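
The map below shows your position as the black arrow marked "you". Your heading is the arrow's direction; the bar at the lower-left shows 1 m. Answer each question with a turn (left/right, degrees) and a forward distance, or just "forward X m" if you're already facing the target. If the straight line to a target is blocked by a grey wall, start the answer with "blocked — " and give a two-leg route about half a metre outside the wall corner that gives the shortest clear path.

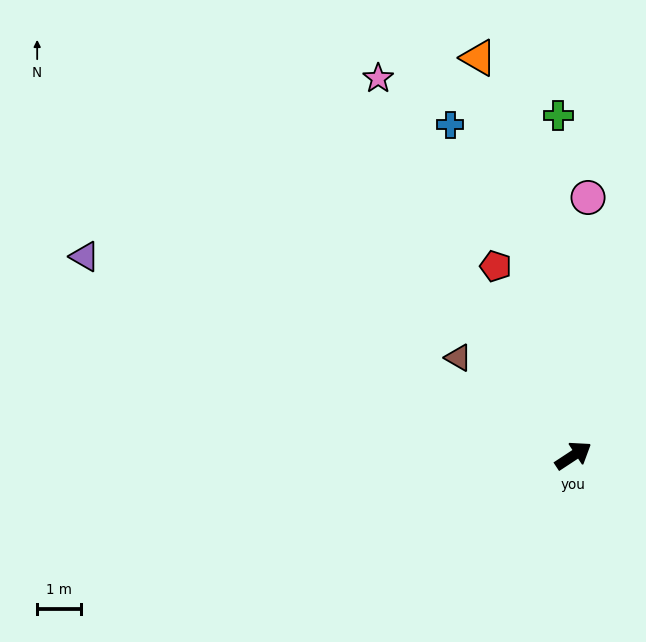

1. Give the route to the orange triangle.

turn left 70°, forward 9.3 m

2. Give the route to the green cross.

turn left 59°, forward 7.8 m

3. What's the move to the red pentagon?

turn left 79°, forward 4.7 m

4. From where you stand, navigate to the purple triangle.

turn left 125°, forward 12.0 m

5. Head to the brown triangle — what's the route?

turn left 106°, forward 3.4 m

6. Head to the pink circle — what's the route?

turn left 53°, forward 5.9 m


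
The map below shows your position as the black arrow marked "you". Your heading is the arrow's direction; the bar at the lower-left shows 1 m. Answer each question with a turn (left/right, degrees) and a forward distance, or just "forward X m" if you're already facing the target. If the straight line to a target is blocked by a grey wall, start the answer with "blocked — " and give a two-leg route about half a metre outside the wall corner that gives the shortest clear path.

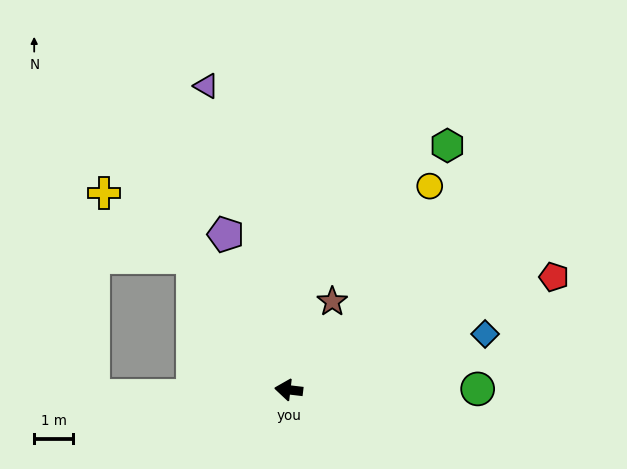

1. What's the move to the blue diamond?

turn right 157°, forward 5.2 m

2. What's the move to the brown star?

turn right 110°, forward 2.5 m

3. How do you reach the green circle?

turn right 173°, forward 4.9 m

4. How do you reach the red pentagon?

turn right 150°, forward 7.4 m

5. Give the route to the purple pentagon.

turn right 61°, forward 4.3 m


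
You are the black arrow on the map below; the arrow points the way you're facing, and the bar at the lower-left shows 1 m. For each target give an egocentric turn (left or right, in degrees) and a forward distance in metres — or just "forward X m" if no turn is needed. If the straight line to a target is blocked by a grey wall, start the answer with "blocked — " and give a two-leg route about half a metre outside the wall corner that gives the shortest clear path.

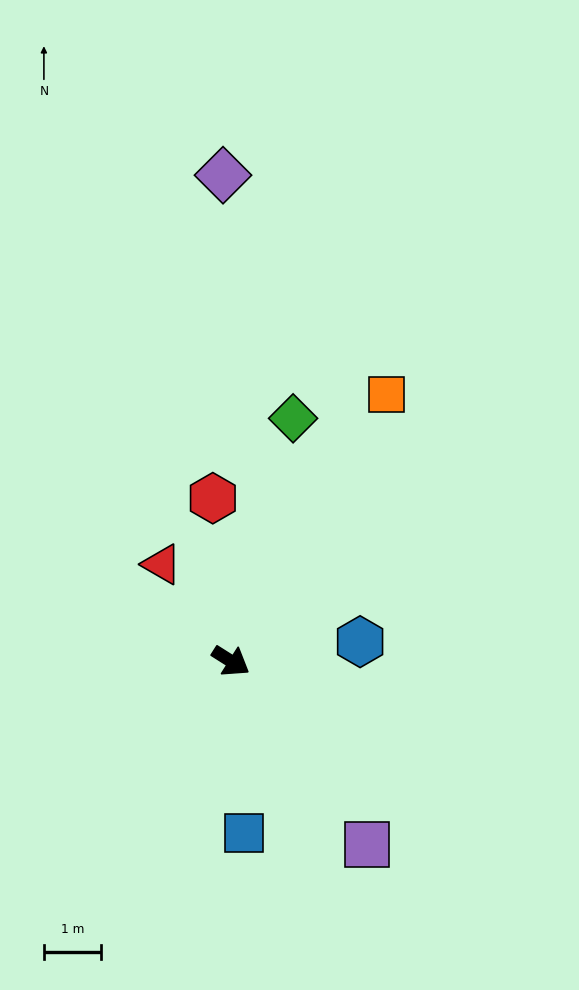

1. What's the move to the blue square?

turn right 53°, forward 3.0 m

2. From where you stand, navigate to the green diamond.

turn left 108°, forward 4.4 m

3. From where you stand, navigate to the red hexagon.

turn left 129°, forward 2.9 m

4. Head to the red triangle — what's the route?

turn left 158°, forward 2.1 m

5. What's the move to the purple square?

turn right 21°, forward 4.0 m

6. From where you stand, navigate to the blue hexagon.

turn left 41°, forward 2.3 m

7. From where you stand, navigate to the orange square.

turn left 92°, forward 5.4 m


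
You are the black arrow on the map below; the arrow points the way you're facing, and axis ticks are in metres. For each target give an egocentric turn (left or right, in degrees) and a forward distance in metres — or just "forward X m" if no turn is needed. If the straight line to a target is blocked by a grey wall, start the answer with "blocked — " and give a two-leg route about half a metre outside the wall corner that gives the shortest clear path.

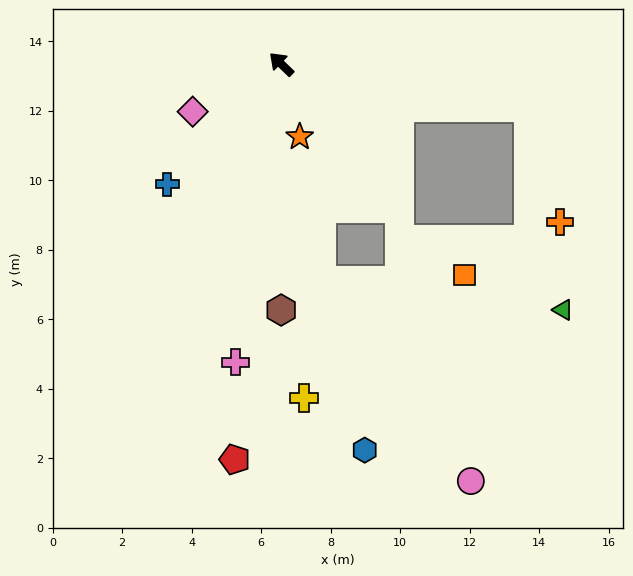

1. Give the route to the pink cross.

turn left 125°, forward 8.7 m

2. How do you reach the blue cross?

turn left 90°, forward 4.8 m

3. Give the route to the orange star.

turn left 148°, forward 2.2 m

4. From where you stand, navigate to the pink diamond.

turn left 72°, forward 2.9 m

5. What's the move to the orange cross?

blocked — turn right 146°, forward 7.2 m, then turn right 65°, forward 3.4 m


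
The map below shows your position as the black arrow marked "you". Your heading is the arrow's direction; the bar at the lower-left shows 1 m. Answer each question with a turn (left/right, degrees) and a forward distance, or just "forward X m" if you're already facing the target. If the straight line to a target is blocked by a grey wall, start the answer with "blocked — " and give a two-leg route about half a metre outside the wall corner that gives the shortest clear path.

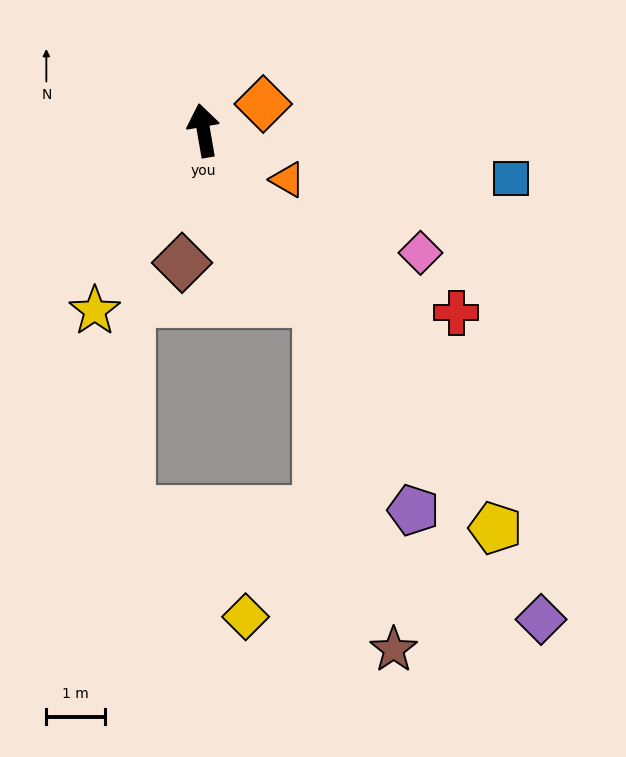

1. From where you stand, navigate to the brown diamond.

turn left 161°, forward 2.3 m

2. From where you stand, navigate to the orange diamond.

turn right 76°, forward 1.1 m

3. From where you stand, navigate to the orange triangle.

turn right 130°, forward 1.7 m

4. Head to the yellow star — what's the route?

turn left 139°, forward 3.6 m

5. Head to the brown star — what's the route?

blocked — turn right 156°, forward 3.5 m, then turn right 21°, forward 6.1 m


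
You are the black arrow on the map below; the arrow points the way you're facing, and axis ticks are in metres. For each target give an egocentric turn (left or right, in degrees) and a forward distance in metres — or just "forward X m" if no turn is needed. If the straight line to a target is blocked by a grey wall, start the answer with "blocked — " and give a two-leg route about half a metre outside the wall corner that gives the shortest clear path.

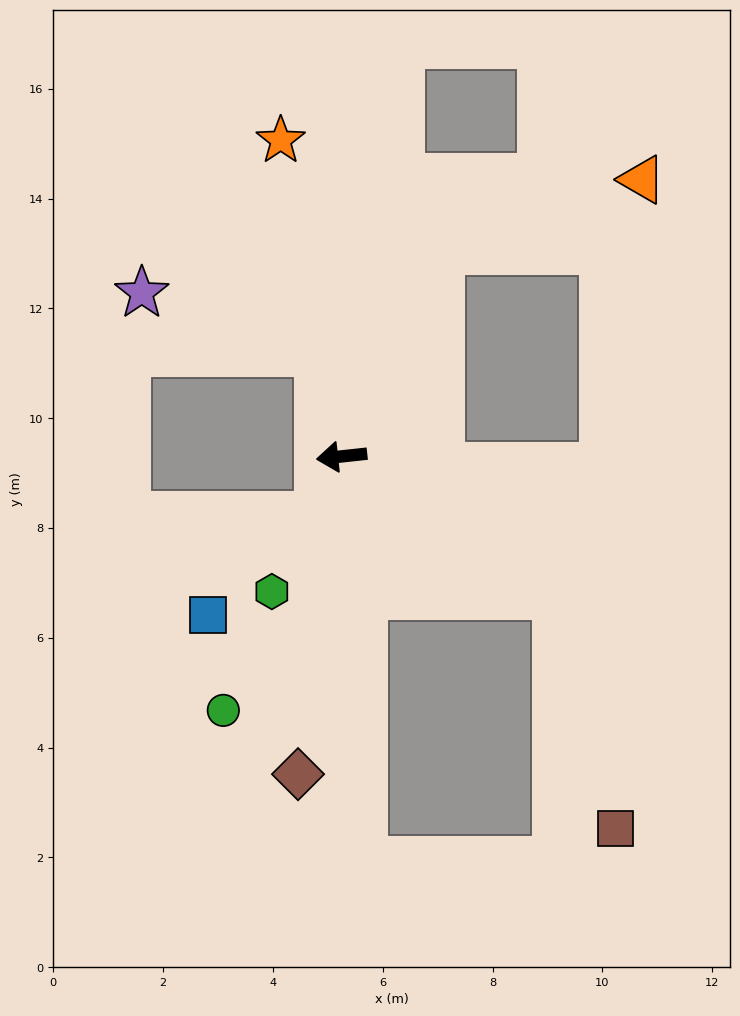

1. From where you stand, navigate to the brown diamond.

turn left 76°, forward 5.8 m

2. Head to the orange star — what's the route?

turn right 85°, forward 5.9 m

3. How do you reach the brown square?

blocked — turn left 141°, forward 4.7 m, then turn right 43°, forward 4.4 m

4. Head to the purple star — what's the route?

blocked — turn right 83°, forward 1.9 m, then turn left 58°, forward 3.4 m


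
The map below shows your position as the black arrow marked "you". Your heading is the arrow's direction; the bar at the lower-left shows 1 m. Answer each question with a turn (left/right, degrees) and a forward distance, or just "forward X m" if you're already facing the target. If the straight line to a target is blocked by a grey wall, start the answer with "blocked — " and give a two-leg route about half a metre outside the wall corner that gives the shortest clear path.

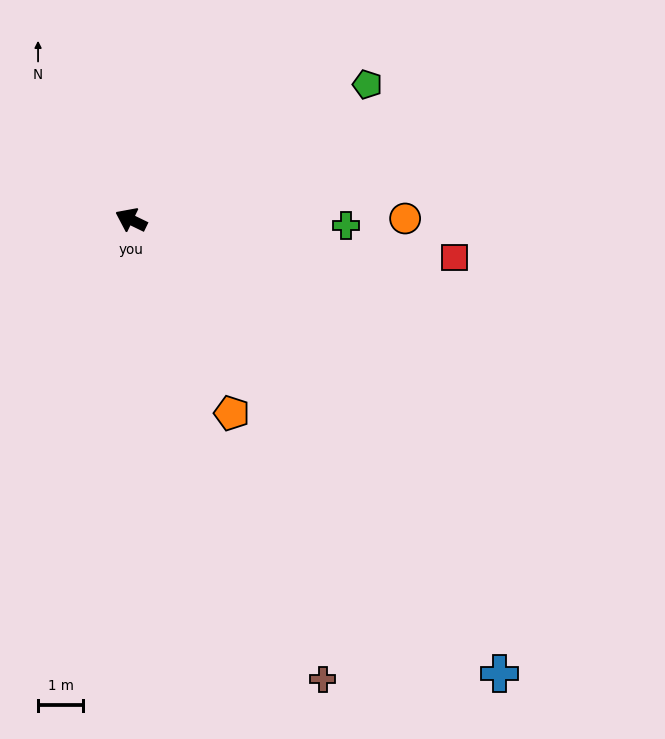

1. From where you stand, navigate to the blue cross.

turn left 155°, forward 12.9 m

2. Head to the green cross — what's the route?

turn right 156°, forward 4.7 m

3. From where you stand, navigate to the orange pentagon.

turn left 143°, forward 4.8 m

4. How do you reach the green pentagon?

turn right 124°, forward 6.0 m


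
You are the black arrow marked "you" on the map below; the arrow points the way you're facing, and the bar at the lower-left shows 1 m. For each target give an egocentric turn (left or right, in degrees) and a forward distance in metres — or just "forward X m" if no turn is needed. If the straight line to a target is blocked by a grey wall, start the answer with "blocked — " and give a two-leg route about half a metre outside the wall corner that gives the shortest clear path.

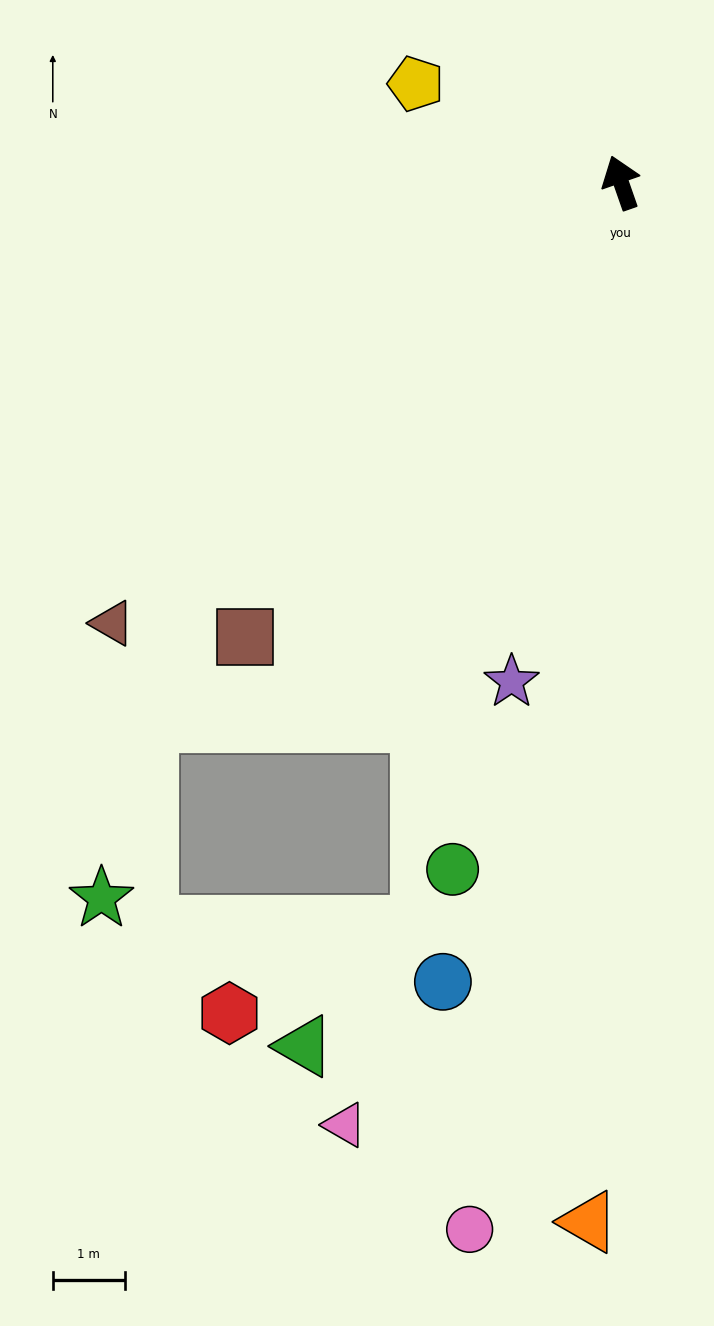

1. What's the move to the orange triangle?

turn left 159°, forward 14.4 m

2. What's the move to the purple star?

turn left 148°, forward 7.1 m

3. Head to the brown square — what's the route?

turn left 121°, forward 8.2 m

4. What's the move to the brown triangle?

turn left 112°, forward 9.3 m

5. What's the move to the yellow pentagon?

turn left 45°, forward 3.2 m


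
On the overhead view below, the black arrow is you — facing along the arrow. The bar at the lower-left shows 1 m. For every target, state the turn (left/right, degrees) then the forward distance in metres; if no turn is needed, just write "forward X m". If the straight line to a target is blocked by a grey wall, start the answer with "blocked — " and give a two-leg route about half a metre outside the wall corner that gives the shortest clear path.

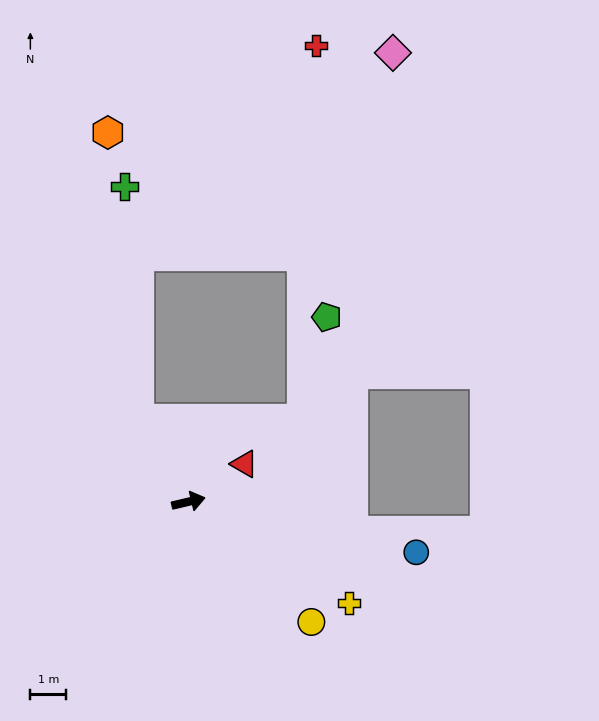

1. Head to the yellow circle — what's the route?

turn right 58°, forward 4.8 m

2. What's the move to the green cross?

blocked — turn left 107°, forward 2.7 m, then turn right 27°, forward 6.5 m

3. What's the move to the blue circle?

turn right 26°, forward 6.5 m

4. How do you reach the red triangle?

turn left 21°, forward 1.9 m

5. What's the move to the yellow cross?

turn right 46°, forward 5.3 m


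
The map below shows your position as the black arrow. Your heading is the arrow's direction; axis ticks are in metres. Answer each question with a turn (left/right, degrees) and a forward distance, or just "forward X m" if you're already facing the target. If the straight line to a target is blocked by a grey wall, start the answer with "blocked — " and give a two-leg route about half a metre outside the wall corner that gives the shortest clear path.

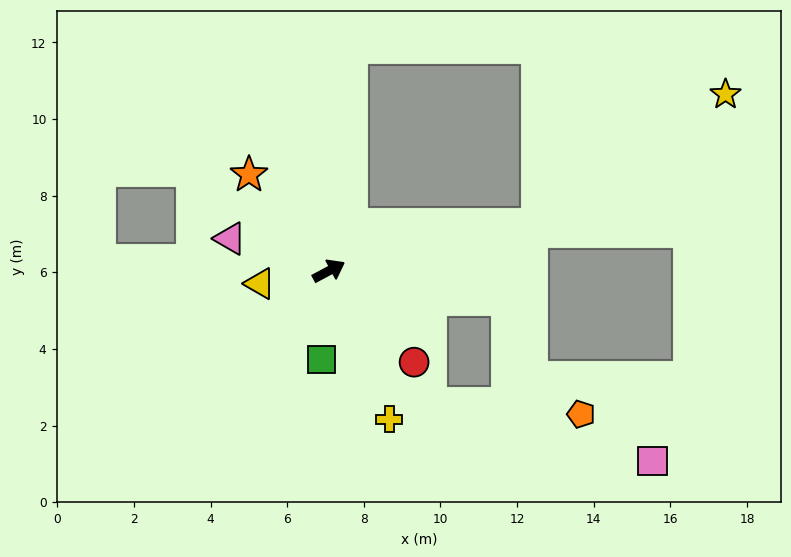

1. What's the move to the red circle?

turn right 75°, forward 3.3 m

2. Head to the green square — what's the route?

turn right 123°, forward 2.3 m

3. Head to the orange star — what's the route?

turn left 102°, forward 3.3 m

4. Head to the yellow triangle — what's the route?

turn left 162°, forward 1.8 m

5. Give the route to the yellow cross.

turn right 96°, forward 4.2 m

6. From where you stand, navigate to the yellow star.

blocked — turn right 15°, forward 5.6 m, then turn left 21°, forward 6.0 m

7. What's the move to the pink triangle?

turn left 134°, forward 2.7 m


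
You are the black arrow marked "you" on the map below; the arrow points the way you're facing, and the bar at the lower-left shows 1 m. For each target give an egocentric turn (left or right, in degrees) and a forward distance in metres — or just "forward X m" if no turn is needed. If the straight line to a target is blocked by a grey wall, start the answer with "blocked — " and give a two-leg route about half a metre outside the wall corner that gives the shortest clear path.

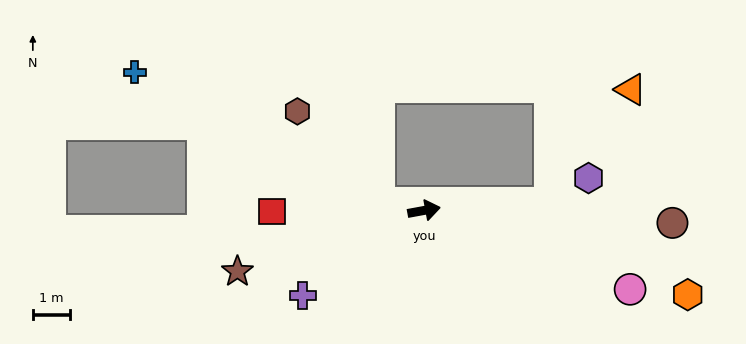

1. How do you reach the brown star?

turn right 172°, forward 5.2 m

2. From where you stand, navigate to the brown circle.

turn right 13°, forward 6.6 m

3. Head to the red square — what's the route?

turn left 170°, forward 4.0 m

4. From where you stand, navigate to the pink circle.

turn right 31°, forward 5.9 m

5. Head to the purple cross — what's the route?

turn right 155°, forward 3.9 m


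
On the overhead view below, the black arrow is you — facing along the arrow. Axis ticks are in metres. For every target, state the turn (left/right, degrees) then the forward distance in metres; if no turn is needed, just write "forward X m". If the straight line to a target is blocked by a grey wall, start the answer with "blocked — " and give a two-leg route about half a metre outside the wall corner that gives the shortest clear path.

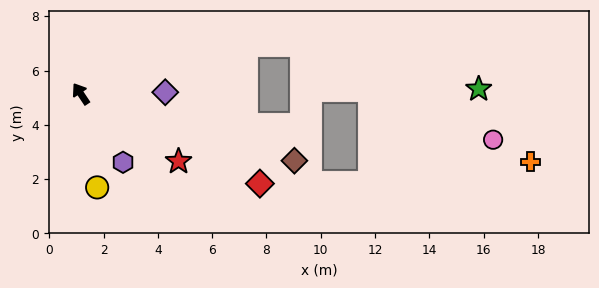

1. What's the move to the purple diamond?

turn right 123°, forward 3.1 m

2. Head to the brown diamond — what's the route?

turn right 141°, forward 8.2 m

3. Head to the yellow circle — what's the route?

turn left 156°, forward 3.5 m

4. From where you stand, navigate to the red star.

turn right 158°, forward 4.4 m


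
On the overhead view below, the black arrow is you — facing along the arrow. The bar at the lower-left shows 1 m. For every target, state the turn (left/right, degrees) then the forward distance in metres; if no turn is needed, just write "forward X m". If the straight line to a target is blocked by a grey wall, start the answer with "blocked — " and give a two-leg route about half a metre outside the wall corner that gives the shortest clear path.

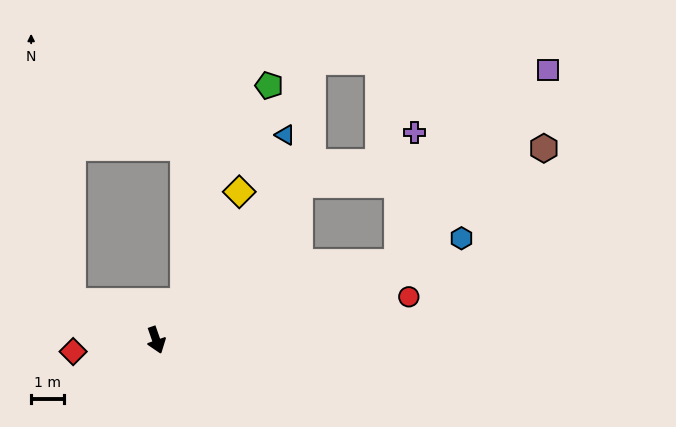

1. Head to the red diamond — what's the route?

turn right 101°, forward 2.5 m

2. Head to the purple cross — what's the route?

blocked — turn left 88°, forward 7.6 m, then turn left 66°, forward 4.0 m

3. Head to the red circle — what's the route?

turn left 80°, forward 7.7 m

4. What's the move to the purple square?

blocked — turn left 88°, forward 7.6 m, then turn left 35°, forward 7.4 m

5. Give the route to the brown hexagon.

blocked — turn left 88°, forward 7.6 m, then turn left 21°, forward 5.6 m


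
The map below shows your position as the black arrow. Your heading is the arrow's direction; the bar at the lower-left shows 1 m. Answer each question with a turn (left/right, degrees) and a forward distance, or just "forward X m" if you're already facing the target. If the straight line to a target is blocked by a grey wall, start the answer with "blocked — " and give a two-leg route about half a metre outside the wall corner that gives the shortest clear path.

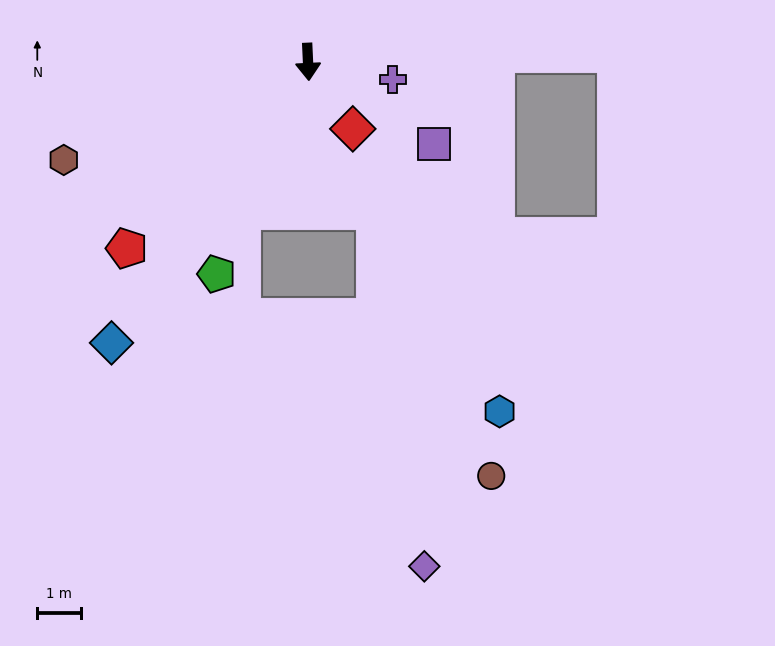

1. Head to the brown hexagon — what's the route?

turn right 71°, forward 6.0 m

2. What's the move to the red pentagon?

turn right 47°, forward 5.9 m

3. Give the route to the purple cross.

turn left 75°, forward 2.0 m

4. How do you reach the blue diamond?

turn right 38°, forward 7.8 m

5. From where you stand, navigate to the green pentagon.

turn right 26°, forward 5.2 m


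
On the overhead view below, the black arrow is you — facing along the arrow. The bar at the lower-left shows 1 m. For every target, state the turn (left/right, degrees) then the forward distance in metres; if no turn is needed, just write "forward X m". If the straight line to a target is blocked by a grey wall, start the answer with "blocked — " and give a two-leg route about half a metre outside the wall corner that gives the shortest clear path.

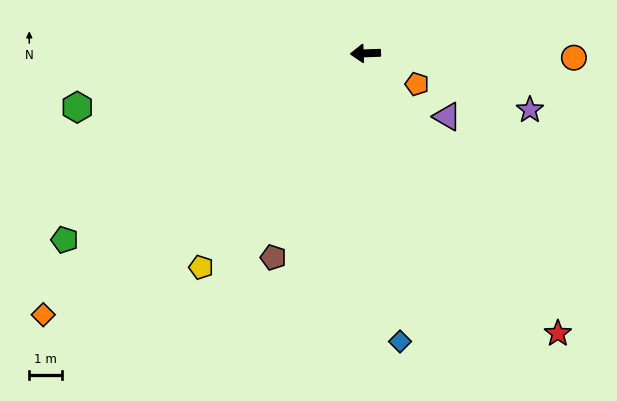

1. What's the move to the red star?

turn left 122°, forward 10.3 m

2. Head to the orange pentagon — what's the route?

turn left 147°, forward 1.8 m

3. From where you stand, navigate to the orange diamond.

turn left 37°, forward 12.6 m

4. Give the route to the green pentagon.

turn left 30°, forward 10.7 m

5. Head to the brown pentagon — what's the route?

turn left 64°, forward 6.8 m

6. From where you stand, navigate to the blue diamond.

turn left 95°, forward 8.8 m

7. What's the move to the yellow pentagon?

turn left 50°, forward 8.2 m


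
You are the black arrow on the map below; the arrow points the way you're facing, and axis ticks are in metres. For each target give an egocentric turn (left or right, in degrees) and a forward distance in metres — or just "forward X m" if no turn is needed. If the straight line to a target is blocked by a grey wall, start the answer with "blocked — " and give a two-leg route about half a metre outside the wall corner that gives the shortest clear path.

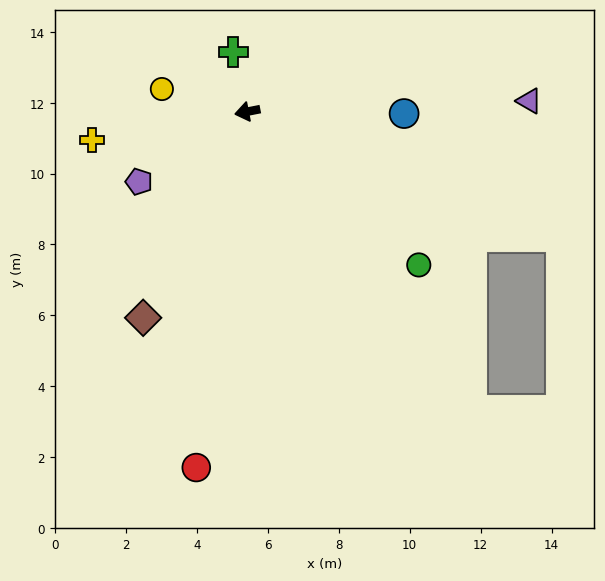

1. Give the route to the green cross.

turn right 88°, forward 1.7 m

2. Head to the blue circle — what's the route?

turn left 168°, forward 4.4 m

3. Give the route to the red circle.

turn left 71°, forward 10.1 m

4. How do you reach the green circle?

turn left 127°, forward 6.5 m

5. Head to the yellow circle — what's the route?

turn right 26°, forward 2.5 m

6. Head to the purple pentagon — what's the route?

turn left 22°, forward 3.6 m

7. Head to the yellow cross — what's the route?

forward 4.4 m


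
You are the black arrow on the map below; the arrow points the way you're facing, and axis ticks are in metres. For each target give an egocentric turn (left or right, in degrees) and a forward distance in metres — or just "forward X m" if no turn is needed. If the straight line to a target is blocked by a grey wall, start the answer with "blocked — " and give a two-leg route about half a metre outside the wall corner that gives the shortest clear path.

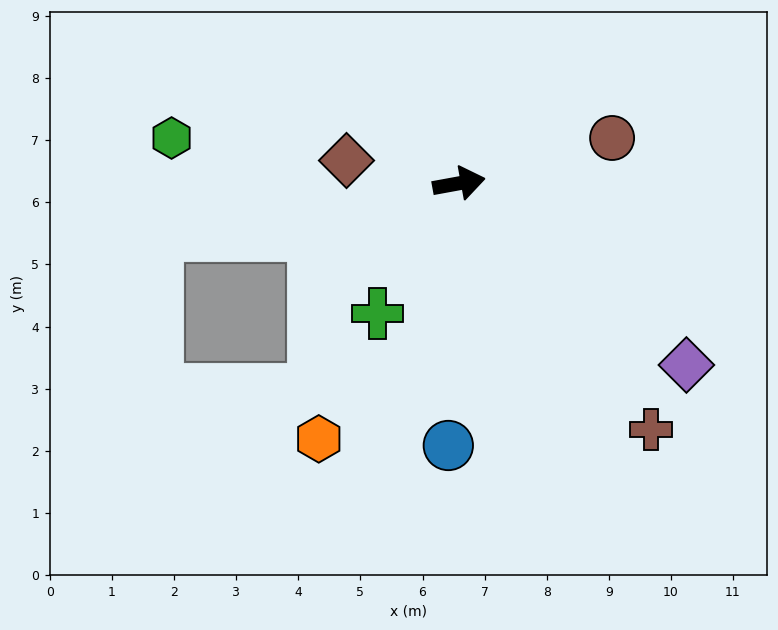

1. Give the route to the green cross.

turn right 132°, forward 2.5 m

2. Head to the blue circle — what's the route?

turn right 103°, forward 4.2 m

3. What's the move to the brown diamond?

turn left 158°, forward 1.8 m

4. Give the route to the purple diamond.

turn right 49°, forward 4.7 m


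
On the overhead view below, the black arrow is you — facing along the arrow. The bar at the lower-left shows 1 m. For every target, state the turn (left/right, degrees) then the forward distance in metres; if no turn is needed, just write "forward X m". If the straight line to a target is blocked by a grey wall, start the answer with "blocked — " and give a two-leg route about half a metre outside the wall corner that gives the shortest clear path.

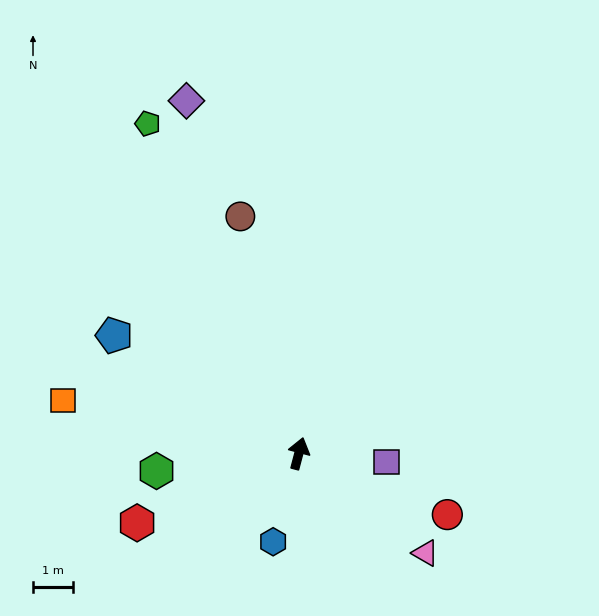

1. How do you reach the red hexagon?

turn left 128°, forward 4.4 m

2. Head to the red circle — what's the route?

turn right 98°, forward 4.0 m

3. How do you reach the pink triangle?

turn right 113°, forward 4.0 m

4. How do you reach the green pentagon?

turn left 39°, forward 9.1 m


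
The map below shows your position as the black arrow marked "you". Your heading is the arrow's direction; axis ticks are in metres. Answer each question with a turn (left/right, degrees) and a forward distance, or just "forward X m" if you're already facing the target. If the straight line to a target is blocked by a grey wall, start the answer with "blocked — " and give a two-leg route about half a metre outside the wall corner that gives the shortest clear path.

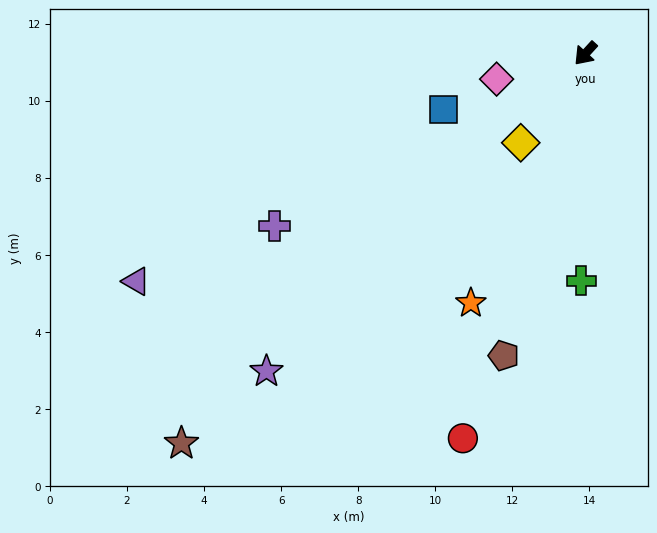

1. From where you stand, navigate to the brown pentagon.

turn left 27°, forward 8.1 m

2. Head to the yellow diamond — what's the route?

turn left 6°, forward 2.9 m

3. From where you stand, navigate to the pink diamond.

turn right 32°, forward 2.4 m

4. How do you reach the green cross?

turn left 41°, forward 5.9 m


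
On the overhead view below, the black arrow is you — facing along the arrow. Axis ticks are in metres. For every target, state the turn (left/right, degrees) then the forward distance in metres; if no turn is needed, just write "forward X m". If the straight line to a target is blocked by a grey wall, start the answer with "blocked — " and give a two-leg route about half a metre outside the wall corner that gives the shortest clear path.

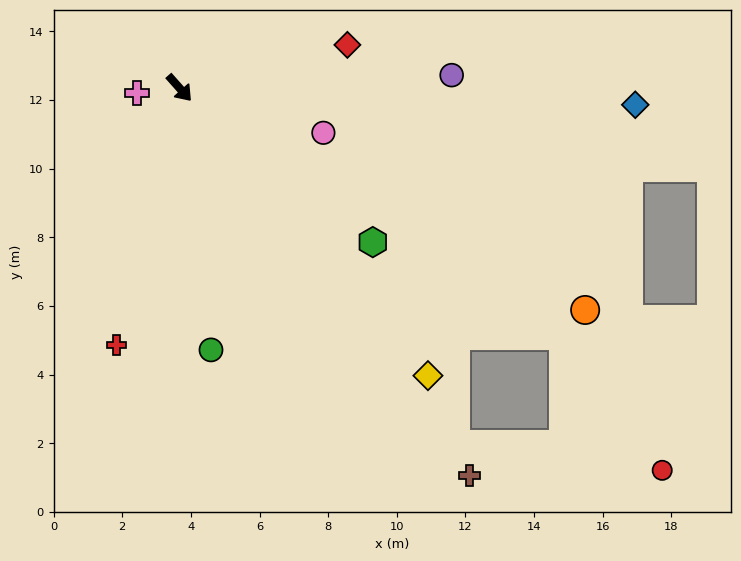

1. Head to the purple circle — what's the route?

turn left 51°, forward 7.9 m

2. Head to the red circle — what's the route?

blocked — turn left 16°, forward 13.3 m, then turn right 21°, forward 4.9 m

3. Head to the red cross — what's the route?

turn right 55°, forward 7.7 m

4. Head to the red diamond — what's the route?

turn left 63°, forward 5.1 m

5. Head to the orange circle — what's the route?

turn left 20°, forward 13.5 m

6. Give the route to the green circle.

turn right 35°, forward 7.7 m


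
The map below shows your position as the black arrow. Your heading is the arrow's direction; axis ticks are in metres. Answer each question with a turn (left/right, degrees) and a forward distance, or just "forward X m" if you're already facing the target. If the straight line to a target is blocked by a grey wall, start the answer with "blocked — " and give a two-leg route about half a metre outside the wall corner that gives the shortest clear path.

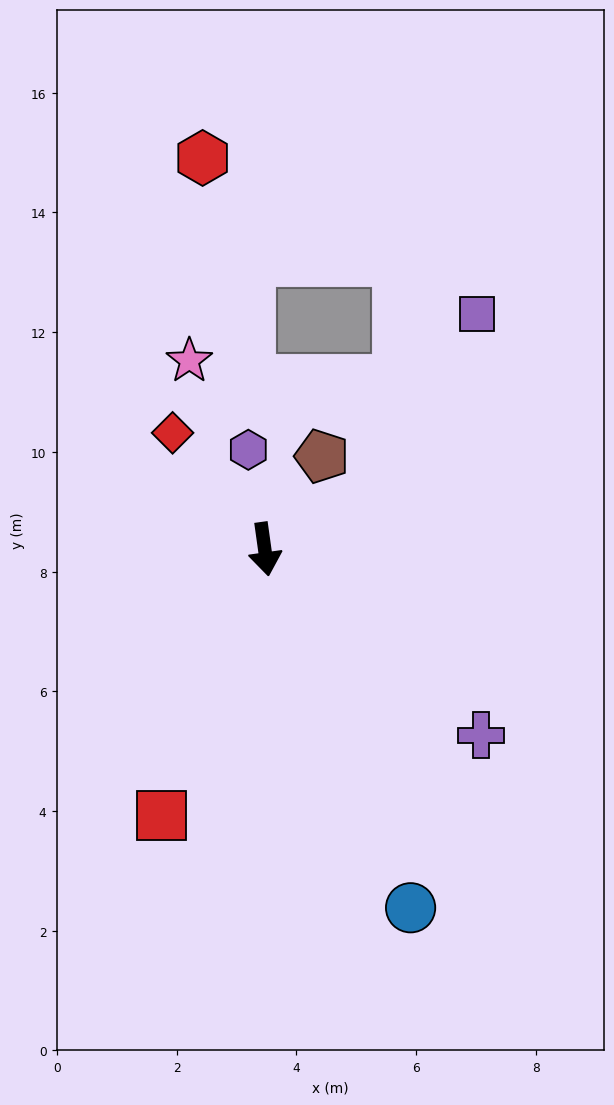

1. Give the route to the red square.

turn right 29°, forward 4.8 m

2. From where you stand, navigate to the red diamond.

turn right 150°, forward 2.5 m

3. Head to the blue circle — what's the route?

turn left 14°, forward 6.5 m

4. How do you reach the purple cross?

turn left 41°, forward 4.8 m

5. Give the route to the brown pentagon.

turn left 140°, forward 1.8 m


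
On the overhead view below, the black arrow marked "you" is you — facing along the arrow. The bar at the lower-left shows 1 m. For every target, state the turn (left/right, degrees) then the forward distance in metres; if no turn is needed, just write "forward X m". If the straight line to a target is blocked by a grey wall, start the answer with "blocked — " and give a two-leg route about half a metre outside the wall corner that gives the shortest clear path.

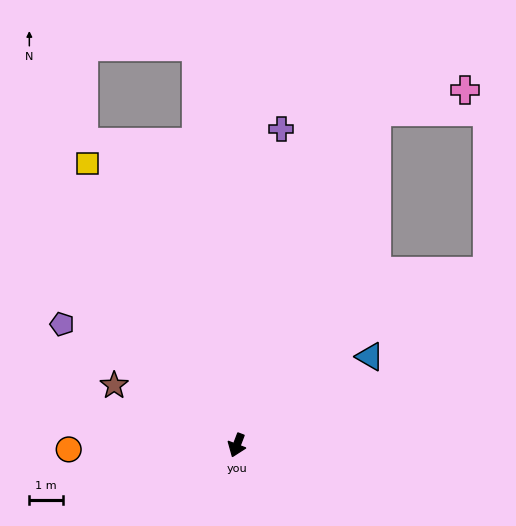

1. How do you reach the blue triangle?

turn left 145°, forward 4.7 m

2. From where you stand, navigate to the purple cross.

turn right 167°, forward 9.4 m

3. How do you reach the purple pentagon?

turn right 104°, forward 6.3 m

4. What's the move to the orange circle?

turn right 68°, forward 5.0 m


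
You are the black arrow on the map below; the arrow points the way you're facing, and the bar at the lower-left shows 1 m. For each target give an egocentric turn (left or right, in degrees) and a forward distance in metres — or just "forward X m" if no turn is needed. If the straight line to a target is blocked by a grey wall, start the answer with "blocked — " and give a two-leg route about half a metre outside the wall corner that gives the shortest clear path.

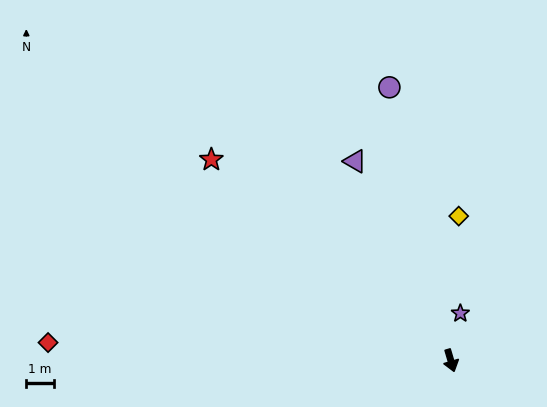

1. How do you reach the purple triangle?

turn right 171°, forward 8.0 m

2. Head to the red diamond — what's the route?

turn right 109°, forward 14.6 m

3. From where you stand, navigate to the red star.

turn right 146°, forward 11.3 m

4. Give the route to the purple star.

turn left 152°, forward 1.7 m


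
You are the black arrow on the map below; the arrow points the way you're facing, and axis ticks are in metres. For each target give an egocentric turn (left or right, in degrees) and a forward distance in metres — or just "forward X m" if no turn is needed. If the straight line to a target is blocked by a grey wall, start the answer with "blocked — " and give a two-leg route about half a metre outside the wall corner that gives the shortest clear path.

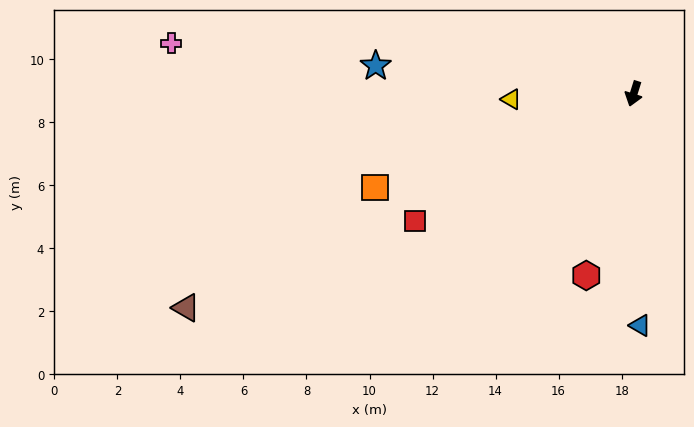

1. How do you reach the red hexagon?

turn left 3°, forward 6.0 m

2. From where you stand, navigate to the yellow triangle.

turn right 70°, forward 3.9 m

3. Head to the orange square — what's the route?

turn right 53°, forward 8.7 m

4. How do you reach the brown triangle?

turn right 47°, forward 15.7 m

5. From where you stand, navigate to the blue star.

turn right 79°, forward 8.2 m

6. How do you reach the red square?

turn right 42°, forward 8.0 m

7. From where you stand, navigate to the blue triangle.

turn left 19°, forward 7.4 m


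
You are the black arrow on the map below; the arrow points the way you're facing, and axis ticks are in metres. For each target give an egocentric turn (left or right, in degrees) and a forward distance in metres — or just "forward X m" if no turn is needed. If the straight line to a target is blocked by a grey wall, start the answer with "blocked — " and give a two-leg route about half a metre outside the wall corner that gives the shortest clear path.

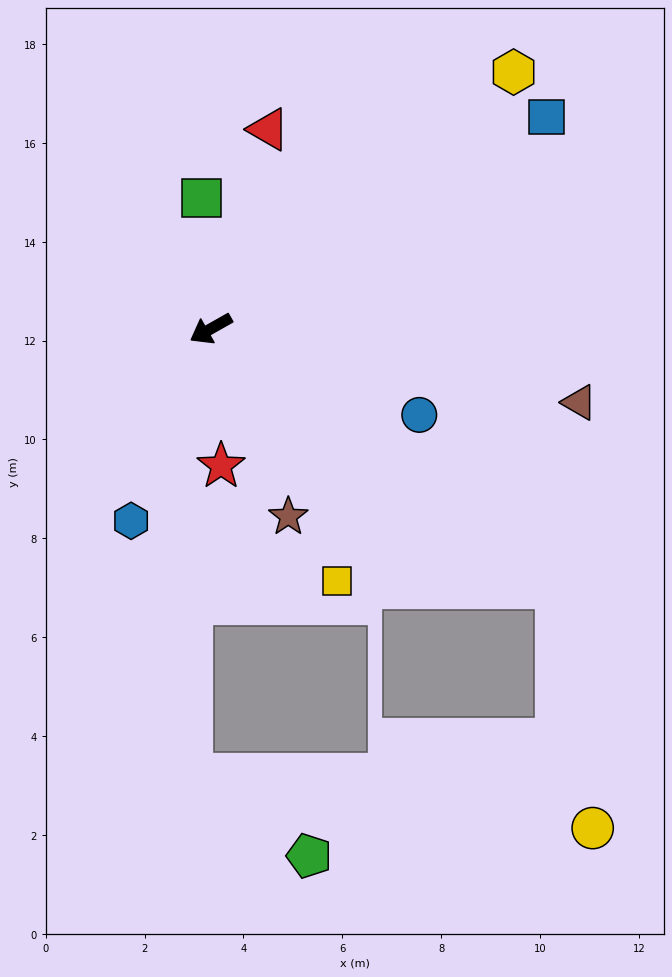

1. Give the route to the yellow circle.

blocked — turn left 114°, forward 8.7 m, then turn right 45°, forward 4.9 m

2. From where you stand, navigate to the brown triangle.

turn left 139°, forward 7.6 m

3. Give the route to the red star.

turn left 65°, forward 2.8 m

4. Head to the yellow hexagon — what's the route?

turn right 169°, forward 8.0 m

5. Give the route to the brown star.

turn left 83°, forward 4.1 m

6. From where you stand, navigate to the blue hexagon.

turn left 38°, forward 4.2 m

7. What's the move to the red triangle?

turn right 136°, forward 4.2 m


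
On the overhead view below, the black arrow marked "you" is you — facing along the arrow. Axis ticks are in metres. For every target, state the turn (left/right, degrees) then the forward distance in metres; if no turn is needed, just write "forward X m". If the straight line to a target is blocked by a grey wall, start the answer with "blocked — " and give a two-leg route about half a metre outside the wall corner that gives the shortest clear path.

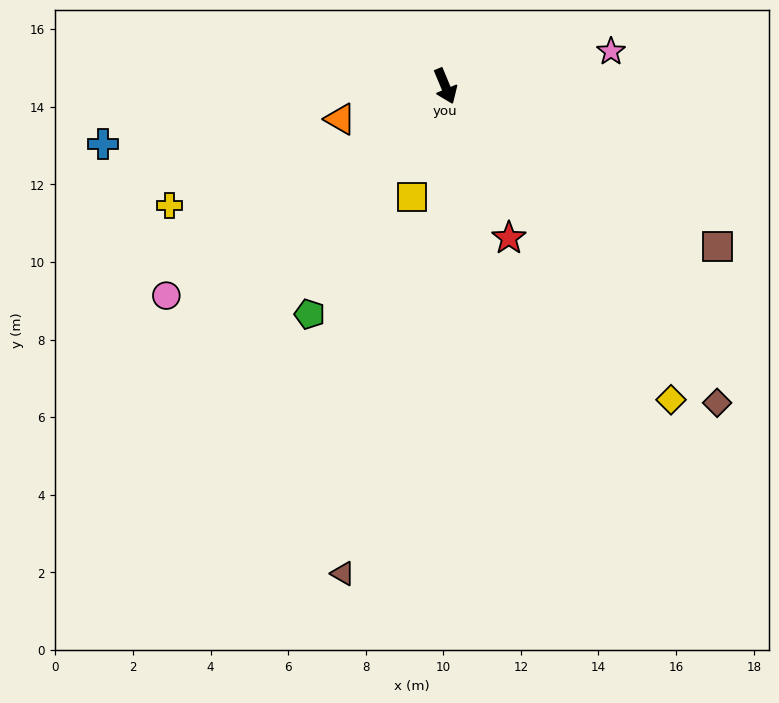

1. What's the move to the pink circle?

turn right 76°, forward 9.0 m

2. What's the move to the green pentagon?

turn right 53°, forward 6.8 m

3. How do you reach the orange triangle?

turn right 95°, forward 2.8 m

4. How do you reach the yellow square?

turn right 39°, forward 3.0 m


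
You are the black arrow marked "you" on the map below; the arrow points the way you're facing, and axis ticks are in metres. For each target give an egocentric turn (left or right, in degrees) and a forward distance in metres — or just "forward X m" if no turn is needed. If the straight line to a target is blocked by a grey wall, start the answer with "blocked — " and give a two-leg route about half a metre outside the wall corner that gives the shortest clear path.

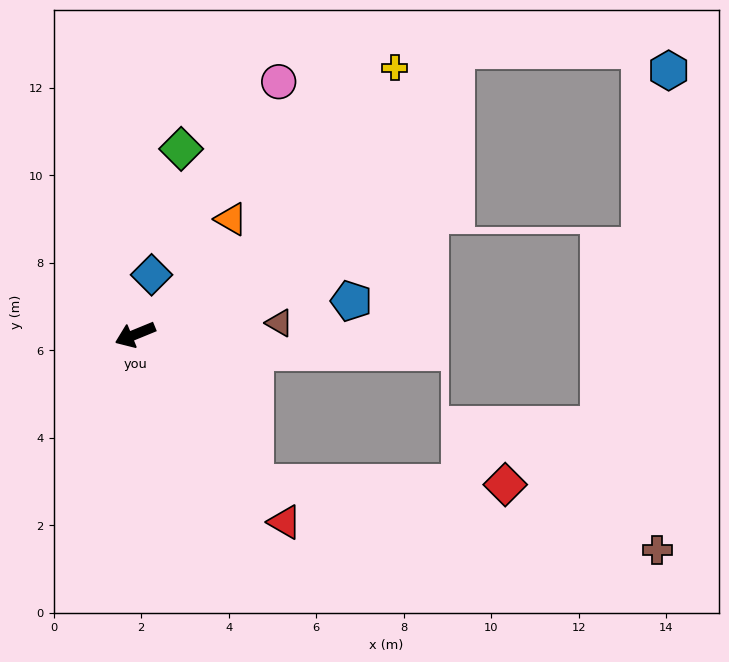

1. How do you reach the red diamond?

blocked — turn left 107°, forward 4.4 m, then turn left 50°, forward 5.7 m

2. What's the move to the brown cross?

blocked — turn left 107°, forward 4.4 m, then turn left 41°, forward 9.3 m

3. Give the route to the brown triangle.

turn left 162°, forward 3.3 m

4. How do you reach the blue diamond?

turn right 128°, forward 1.4 m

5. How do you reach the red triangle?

turn left 106°, forward 5.5 m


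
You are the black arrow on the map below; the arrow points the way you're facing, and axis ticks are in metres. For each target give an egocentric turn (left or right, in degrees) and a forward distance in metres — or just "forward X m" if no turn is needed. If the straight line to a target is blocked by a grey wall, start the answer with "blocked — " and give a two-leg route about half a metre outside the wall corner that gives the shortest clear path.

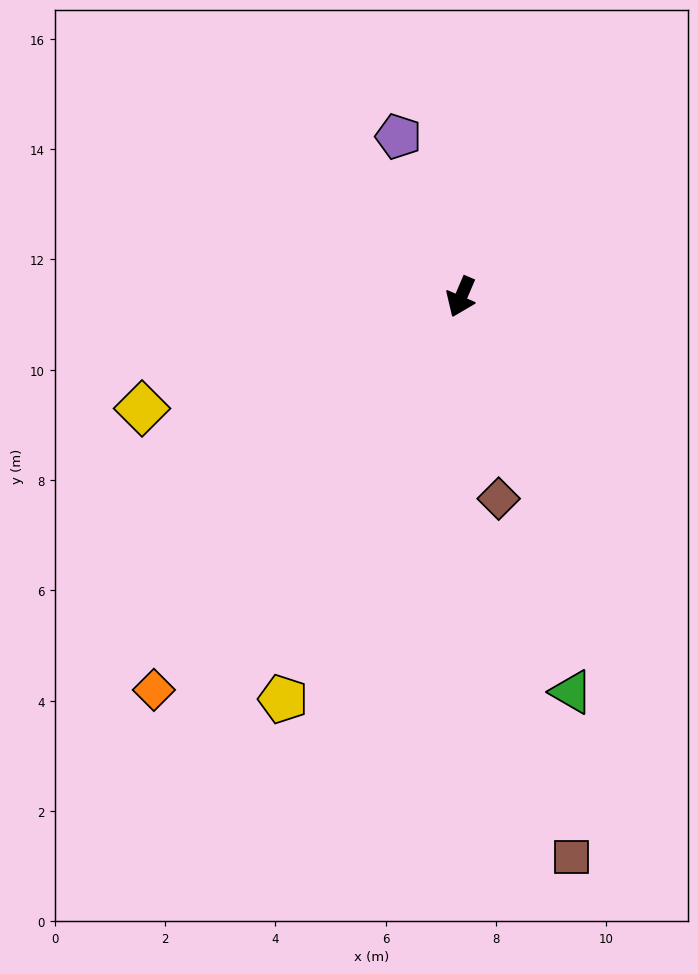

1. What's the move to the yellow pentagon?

forward 8.0 m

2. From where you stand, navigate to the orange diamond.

turn right 15°, forward 9.0 m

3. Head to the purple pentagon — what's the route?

turn right 135°, forward 3.1 m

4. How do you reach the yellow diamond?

turn right 48°, forward 6.1 m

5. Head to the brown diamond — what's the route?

turn left 34°, forward 3.7 m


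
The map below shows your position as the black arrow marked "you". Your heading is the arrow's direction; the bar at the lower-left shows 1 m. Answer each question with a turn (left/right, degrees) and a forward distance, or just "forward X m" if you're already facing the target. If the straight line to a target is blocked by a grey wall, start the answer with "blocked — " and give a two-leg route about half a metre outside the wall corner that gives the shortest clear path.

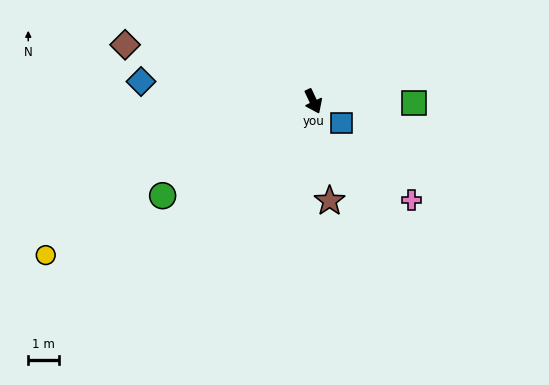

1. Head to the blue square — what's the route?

turn left 27°, forward 1.1 m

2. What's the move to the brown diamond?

turn right 132°, forward 6.3 m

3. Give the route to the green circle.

turn right 83°, forward 5.7 m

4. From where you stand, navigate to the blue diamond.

turn right 122°, forward 5.6 m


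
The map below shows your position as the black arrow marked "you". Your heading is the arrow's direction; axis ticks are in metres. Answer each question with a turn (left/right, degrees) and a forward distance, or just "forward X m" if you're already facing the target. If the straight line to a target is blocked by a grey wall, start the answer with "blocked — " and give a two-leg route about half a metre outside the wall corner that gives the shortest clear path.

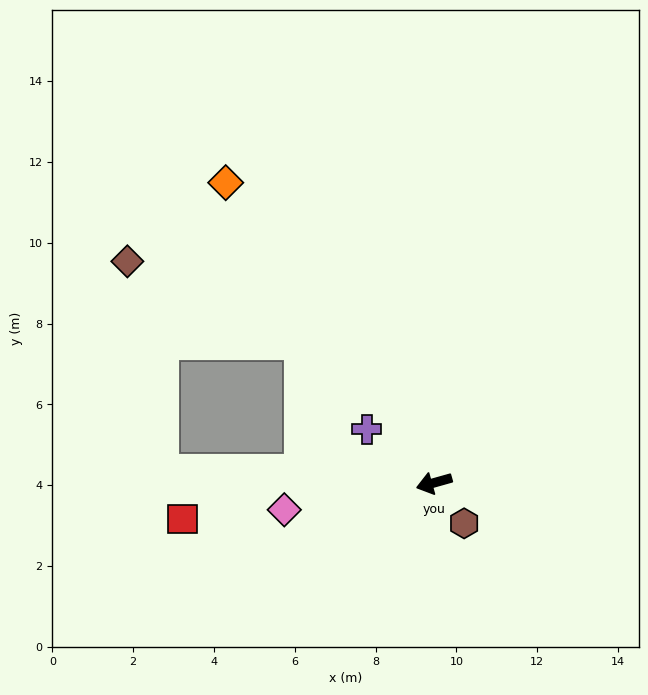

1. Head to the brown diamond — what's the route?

blocked — turn right 18°, forward 6.8 m, then turn right 78°, forward 5.3 m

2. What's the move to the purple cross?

turn right 54°, forward 2.1 m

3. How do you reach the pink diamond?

turn right 5°, forward 3.8 m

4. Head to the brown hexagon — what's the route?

turn left 111°, forward 1.2 m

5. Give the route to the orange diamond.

turn right 71°, forward 9.0 m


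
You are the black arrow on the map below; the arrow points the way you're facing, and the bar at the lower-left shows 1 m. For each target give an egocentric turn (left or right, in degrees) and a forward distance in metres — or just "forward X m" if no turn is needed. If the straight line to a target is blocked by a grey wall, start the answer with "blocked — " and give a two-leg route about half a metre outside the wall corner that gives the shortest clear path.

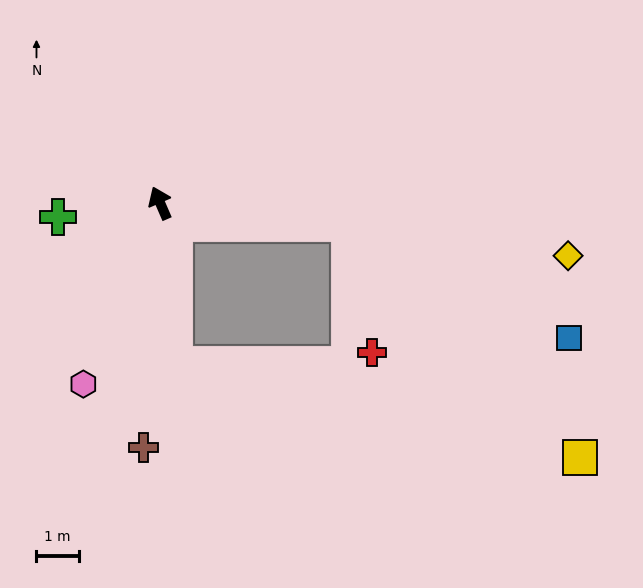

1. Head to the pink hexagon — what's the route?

turn left 134°, forward 4.6 m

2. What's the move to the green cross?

turn left 74°, forward 2.4 m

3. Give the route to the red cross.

blocked — turn right 120°, forward 4.5 m, then turn right 74°, forward 3.1 m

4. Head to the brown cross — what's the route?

turn left 153°, forward 5.8 m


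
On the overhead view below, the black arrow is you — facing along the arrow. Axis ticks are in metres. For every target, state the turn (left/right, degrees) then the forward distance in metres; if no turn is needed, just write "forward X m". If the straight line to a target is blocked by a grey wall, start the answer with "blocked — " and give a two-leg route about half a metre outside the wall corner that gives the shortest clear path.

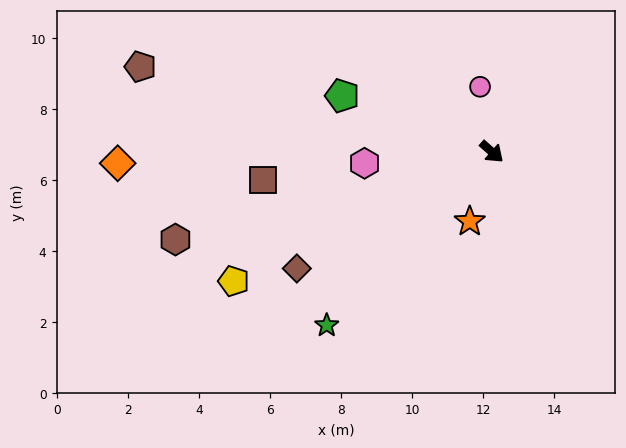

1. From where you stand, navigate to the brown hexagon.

turn right 123°, forward 9.2 m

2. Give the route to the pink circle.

turn left 142°, forward 1.9 m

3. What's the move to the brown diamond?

turn right 108°, forward 6.4 m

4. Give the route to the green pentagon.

turn right 159°, forward 4.5 m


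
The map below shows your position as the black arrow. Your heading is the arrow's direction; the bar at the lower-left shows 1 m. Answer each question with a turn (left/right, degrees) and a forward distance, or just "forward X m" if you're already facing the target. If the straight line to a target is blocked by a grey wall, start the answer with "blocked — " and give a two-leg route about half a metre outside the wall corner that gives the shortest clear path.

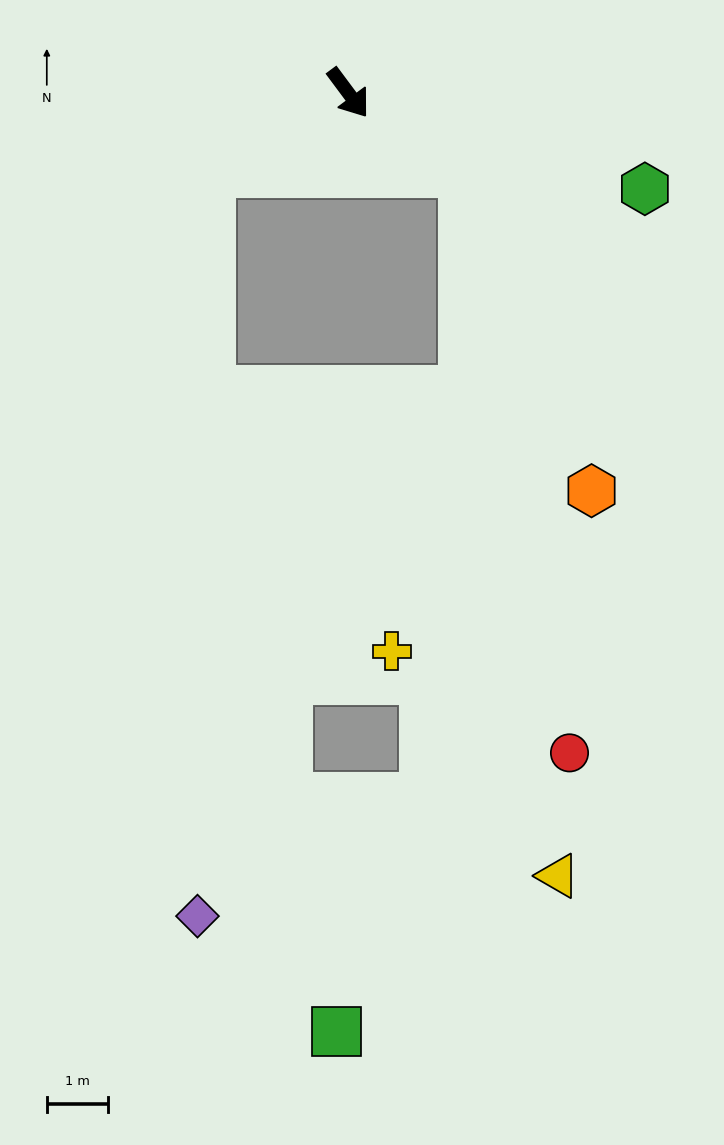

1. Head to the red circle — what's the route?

blocked — turn left 19°, forward 2.3 m, then turn right 45°, forward 9.7 m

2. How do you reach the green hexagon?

turn left 35°, forward 5.1 m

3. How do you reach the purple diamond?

blocked — turn right 97°, forward 2.6 m, then turn left 59°, forward 12.2 m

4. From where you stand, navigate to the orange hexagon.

blocked — turn left 19°, forward 2.3 m, then turn right 34°, forward 5.6 m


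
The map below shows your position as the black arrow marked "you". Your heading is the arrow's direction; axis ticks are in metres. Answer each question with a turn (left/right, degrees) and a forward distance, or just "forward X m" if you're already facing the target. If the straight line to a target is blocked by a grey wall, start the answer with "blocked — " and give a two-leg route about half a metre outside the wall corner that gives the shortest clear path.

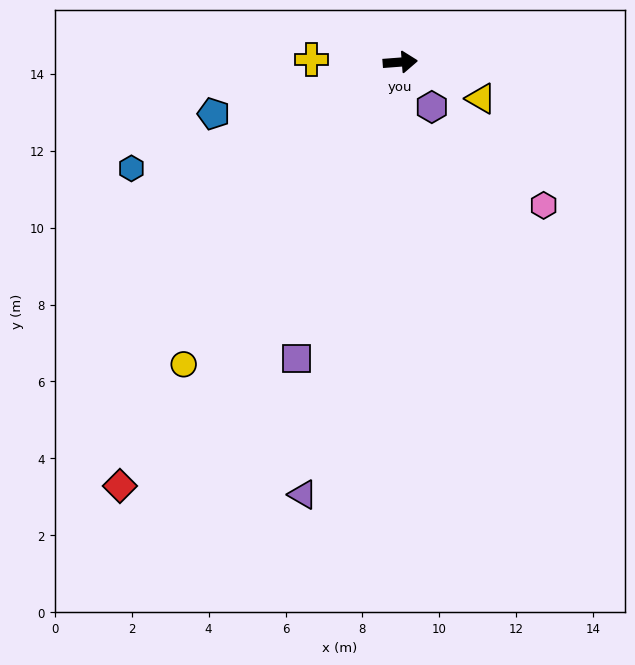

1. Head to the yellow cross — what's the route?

turn left 174°, forward 2.3 m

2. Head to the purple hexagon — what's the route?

turn right 59°, forward 1.4 m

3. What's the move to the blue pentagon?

turn right 169°, forward 5.0 m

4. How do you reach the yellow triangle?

turn right 29°, forward 2.3 m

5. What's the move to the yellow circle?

turn right 130°, forward 9.7 m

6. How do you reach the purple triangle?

turn right 107°, forward 11.5 m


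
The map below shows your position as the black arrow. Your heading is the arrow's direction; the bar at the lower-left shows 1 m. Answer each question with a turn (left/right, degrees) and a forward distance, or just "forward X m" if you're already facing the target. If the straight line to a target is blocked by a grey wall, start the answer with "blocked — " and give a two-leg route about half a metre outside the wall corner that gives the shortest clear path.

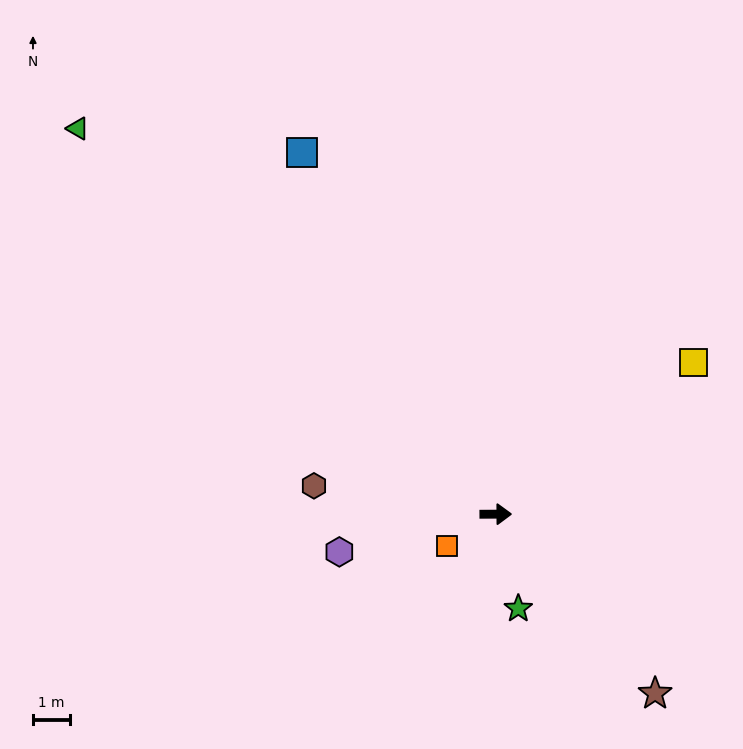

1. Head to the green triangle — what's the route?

turn left 137°, forward 15.5 m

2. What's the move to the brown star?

turn right 49°, forward 6.5 m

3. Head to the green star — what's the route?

turn right 77°, forward 2.6 m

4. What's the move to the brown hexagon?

turn left 171°, forward 5.0 m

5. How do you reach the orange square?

turn right 147°, forward 1.6 m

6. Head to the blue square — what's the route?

turn left 118°, forward 11.2 m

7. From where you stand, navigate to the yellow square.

turn left 37°, forward 6.8 m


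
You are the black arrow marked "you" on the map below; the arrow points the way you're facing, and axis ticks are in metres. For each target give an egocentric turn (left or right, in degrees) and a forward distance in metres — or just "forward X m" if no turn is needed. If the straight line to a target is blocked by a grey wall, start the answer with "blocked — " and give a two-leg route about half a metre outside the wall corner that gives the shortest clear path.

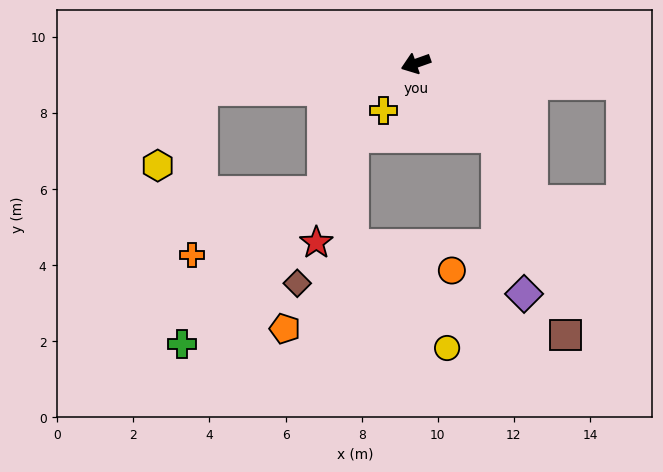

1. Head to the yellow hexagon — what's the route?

blocked — turn right 12°, forward 5.7 m, then turn left 52°, forward 2.3 m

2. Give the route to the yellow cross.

turn left 36°, forward 1.5 m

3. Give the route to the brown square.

blocked — turn left 118°, forward 2.9 m, then turn right 29°, forward 5.5 m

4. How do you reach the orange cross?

blocked — turn right 12°, forward 5.7 m, then turn left 79°, forward 4.3 m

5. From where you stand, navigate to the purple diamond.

blocked — turn left 118°, forward 2.9 m, then turn right 38°, forward 4.2 m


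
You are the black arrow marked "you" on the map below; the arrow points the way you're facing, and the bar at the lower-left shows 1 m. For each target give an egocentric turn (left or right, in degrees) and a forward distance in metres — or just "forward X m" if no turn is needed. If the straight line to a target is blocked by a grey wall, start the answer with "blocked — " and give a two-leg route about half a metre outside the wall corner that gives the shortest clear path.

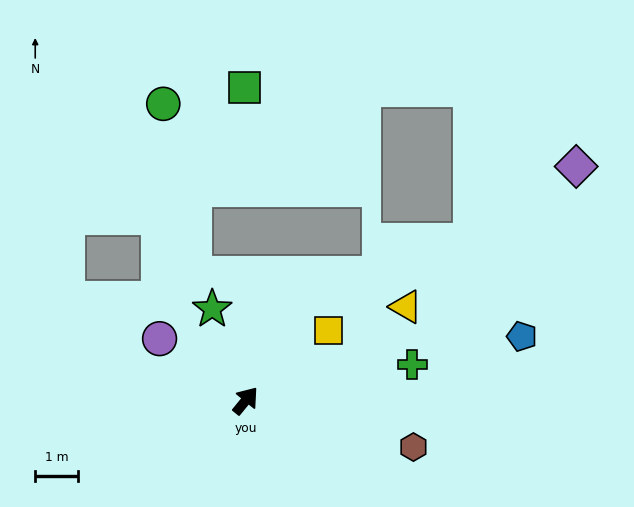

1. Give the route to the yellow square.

turn right 11°, forward 2.6 m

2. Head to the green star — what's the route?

turn left 59°, forward 2.3 m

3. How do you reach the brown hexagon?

turn right 66°, forward 4.1 m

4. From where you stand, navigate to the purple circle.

turn left 94°, forward 2.5 m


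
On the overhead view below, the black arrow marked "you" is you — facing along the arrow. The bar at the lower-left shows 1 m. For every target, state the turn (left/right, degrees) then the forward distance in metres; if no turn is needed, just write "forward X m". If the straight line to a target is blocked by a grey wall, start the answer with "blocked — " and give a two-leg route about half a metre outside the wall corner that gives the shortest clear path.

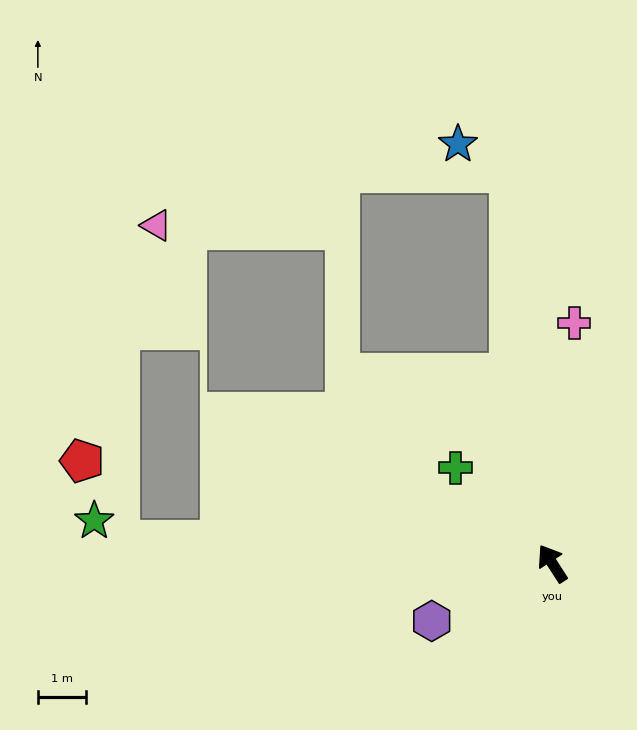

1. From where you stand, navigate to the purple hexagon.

turn left 83°, forward 2.8 m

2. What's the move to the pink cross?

turn right 38°, forward 5.0 m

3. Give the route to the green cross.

turn left 13°, forward 2.8 m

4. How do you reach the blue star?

blocked — turn right 27°, forward 8.2 m, then turn left 55°, forward 1.2 m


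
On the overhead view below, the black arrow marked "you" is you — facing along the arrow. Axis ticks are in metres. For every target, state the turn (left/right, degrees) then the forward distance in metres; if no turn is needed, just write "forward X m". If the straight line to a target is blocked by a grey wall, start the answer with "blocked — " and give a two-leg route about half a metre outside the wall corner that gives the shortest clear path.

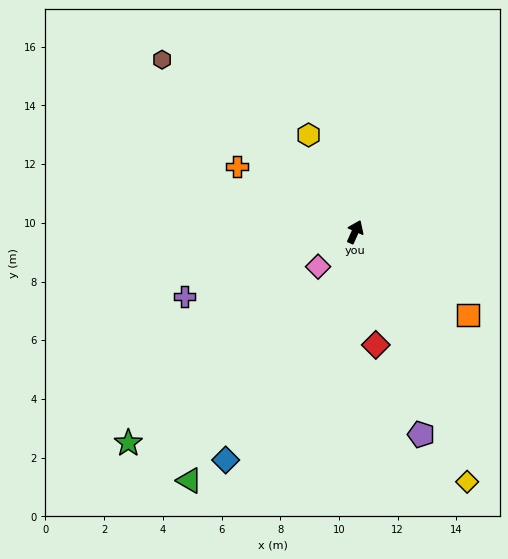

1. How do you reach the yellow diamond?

turn right 132°, forward 9.3 m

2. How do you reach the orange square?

turn right 102°, forward 4.8 m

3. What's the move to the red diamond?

turn right 145°, forward 3.9 m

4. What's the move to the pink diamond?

turn left 157°, forward 1.7 m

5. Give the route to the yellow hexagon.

turn left 50°, forward 3.7 m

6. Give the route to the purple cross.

turn left 135°, forward 6.2 m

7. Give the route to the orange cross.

turn left 85°, forward 4.6 m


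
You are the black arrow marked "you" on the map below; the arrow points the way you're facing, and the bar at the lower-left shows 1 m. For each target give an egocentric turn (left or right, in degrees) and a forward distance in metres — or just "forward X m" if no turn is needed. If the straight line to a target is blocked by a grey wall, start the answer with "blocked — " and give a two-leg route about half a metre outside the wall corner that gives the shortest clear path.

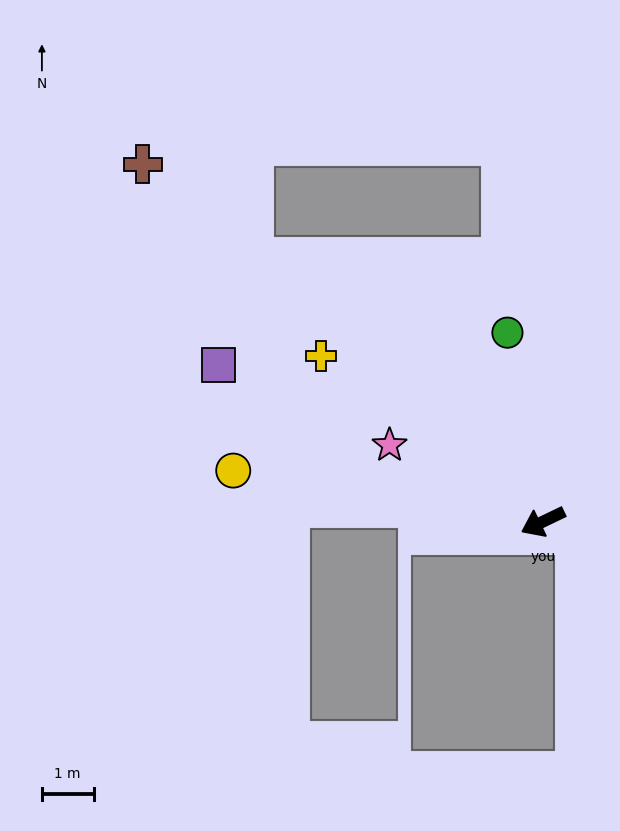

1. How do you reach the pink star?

turn right 52°, forward 3.3 m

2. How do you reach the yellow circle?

turn right 35°, forward 6.1 m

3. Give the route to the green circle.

turn right 105°, forward 3.7 m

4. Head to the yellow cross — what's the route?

turn right 62°, forward 5.4 m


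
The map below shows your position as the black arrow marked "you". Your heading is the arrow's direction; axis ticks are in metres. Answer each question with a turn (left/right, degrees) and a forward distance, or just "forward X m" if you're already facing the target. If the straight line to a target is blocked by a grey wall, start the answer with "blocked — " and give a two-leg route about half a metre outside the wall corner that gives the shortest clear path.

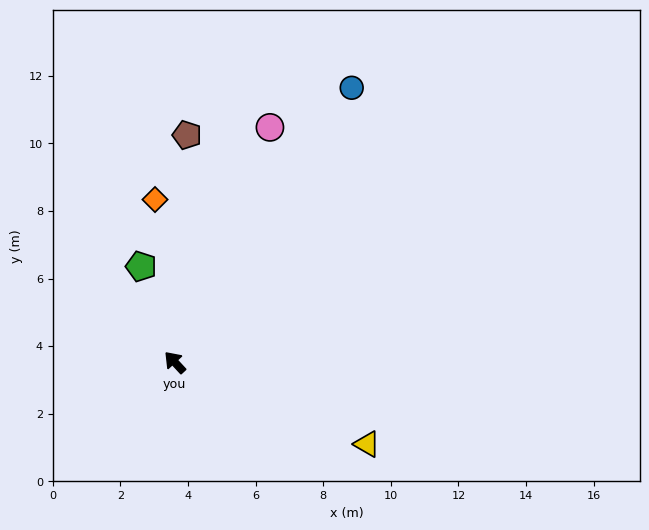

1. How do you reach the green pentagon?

turn right 23°, forward 3.0 m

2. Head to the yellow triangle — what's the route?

turn right 156°, forward 6.2 m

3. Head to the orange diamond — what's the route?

turn right 36°, forward 4.9 m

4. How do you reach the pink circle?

turn right 65°, forward 7.5 m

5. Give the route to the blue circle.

turn right 76°, forward 9.7 m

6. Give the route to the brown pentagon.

turn right 46°, forward 6.7 m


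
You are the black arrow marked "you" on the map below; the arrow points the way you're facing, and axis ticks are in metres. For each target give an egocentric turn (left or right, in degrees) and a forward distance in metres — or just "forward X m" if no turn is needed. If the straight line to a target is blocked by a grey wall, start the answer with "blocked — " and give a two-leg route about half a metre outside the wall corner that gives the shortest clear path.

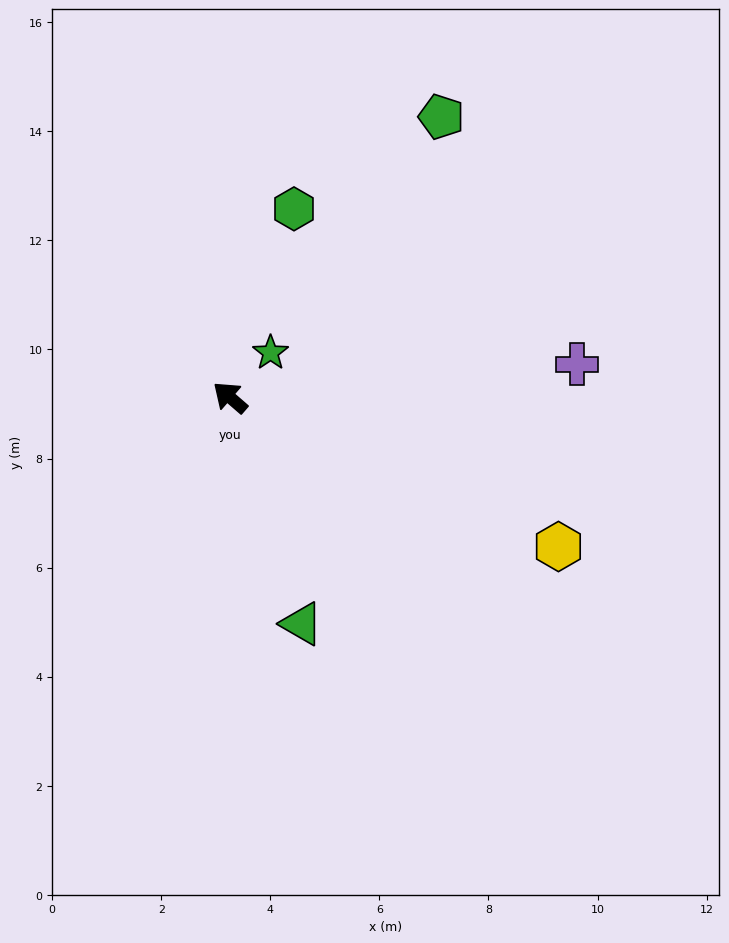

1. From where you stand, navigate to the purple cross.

turn right 134°, forward 6.4 m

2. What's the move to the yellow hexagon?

turn right 164°, forward 6.6 m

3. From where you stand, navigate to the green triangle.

turn left 148°, forward 4.4 m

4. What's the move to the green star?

turn right 91°, forward 1.1 m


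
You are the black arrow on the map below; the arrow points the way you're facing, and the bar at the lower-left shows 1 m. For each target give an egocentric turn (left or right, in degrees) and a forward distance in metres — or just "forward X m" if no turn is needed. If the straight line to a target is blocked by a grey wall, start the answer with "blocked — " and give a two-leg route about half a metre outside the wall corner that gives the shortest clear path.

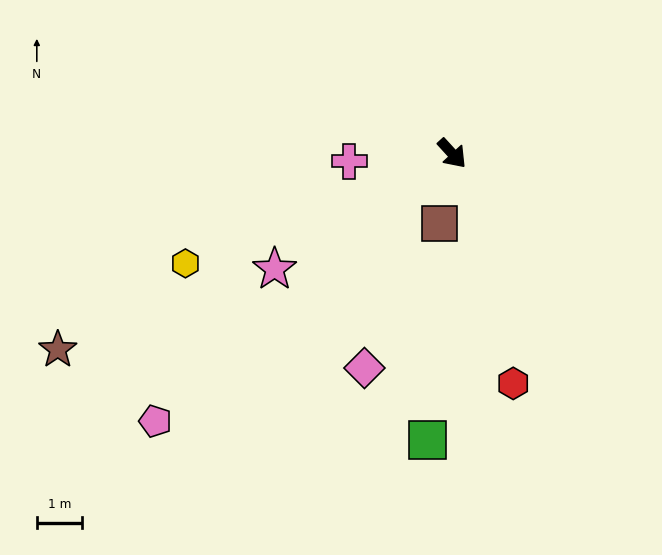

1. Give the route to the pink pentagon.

turn right 90°, forward 8.8 m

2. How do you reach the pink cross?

turn right 128°, forward 2.3 m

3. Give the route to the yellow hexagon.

turn right 110°, forward 6.4 m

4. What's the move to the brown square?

turn right 53°, forward 1.6 m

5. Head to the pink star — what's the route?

turn right 99°, forward 4.7 m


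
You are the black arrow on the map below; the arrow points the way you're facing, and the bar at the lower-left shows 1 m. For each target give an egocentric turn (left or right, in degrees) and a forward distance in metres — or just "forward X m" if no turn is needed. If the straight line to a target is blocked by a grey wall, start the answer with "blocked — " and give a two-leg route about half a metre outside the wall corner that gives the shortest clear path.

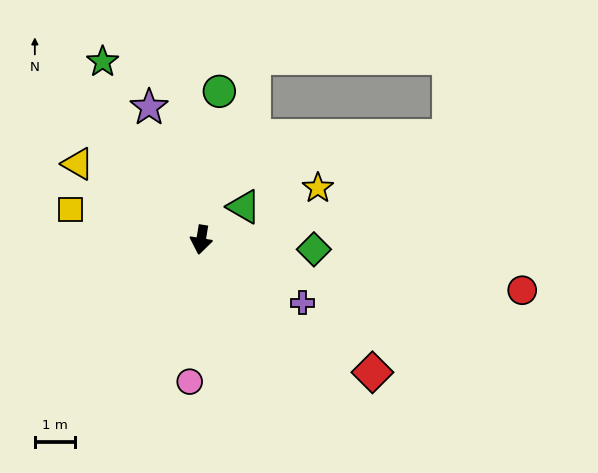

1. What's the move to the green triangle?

turn left 137°, forward 1.3 m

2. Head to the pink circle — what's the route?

turn left 5°, forward 3.5 m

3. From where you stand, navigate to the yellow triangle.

turn right 112°, forward 3.6 m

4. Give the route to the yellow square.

turn right 94°, forward 3.3 m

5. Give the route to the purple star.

turn right 149°, forward 3.5 m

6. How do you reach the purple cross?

turn left 68°, forward 3.0 m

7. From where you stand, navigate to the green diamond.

turn left 94°, forward 2.8 m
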